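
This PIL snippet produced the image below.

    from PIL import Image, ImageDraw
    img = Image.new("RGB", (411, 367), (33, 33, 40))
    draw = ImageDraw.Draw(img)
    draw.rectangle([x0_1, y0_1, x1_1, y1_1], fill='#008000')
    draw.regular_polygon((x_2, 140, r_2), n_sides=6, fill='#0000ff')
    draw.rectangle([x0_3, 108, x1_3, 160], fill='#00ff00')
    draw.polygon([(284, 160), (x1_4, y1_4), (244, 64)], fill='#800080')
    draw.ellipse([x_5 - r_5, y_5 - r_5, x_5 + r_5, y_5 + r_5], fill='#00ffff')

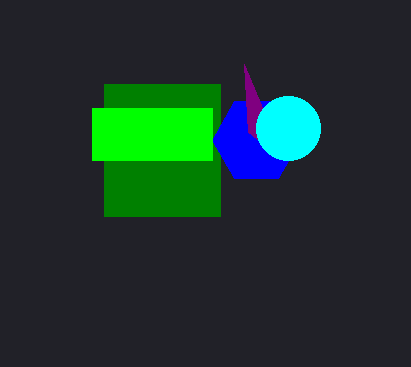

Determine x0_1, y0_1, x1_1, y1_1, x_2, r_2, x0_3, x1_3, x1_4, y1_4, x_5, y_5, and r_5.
x0_1 = 104; y0_1 = 84; x1_1 = 220; y1_1 = 216; x_2 = 256; r_2 = 44; x0_3 = 92; x1_3 = 212; x1_4 = 248; y1_4 = 132; x_5 = 288; y_5 = 128; r_5 = 32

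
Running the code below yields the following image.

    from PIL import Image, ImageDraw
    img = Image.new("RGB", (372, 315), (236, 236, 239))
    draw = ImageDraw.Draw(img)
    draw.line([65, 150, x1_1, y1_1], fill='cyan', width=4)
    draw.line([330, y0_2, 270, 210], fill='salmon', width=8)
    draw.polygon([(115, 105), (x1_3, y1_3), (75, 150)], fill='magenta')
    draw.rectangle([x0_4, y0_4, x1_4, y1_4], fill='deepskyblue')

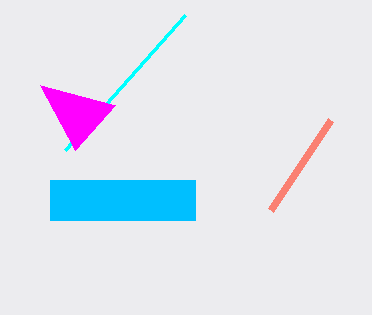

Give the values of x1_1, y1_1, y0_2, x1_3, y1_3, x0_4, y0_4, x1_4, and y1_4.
x1_1 = 185
y1_1 = 15
y0_2 = 120
x1_3 = 40
y1_3 = 85
x0_4 = 50
y0_4 = 180
x1_4 = 195
y1_4 = 220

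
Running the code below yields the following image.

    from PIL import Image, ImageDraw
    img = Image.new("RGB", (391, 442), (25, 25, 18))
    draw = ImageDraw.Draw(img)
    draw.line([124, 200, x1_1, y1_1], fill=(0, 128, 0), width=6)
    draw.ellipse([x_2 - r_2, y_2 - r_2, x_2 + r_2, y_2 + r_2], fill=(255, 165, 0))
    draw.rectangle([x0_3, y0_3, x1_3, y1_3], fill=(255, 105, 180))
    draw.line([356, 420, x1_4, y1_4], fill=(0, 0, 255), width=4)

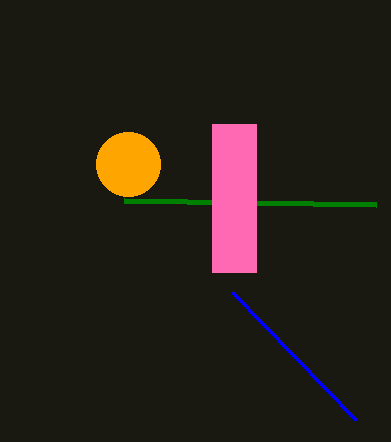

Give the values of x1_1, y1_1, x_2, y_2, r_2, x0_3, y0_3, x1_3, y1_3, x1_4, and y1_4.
x1_1 = 376, y1_1 = 204, x_2 = 128, y_2 = 164, r_2 = 32, x0_3 = 212, y0_3 = 124, x1_3 = 256, y1_3 = 272, x1_4 = 232, y1_4 = 292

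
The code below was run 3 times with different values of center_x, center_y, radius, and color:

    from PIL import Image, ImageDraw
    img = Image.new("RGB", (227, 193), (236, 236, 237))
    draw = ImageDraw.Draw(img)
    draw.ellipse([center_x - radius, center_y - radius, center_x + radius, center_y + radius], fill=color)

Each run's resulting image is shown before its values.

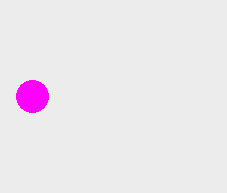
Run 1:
center_x = 32
center_y = 96
radius = 16
color = 'magenta'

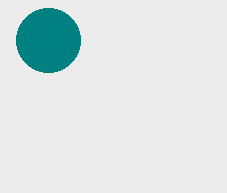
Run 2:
center_x = 48; center_y = 40; radius = 32; color = 'teal'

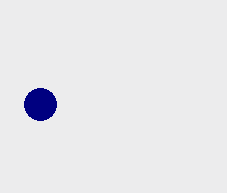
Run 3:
center_x = 40; center_y = 104; radius = 16; color = 'navy'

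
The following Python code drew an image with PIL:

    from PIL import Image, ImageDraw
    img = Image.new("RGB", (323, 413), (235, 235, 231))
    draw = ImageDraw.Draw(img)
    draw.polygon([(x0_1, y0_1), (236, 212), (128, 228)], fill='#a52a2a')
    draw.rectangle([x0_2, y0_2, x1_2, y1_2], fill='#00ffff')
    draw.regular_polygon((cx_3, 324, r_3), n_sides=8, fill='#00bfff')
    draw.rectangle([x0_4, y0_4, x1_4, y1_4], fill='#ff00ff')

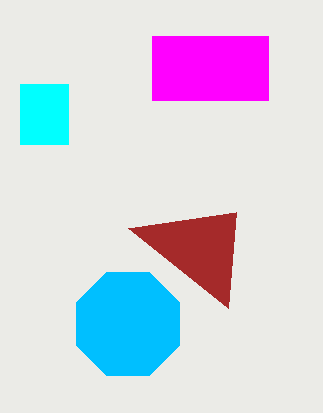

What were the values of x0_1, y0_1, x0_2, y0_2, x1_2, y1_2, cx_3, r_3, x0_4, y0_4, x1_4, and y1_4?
x0_1 = 228; y0_1 = 308; x0_2 = 20; y0_2 = 84; x1_2 = 68; y1_2 = 144; cx_3 = 128; r_3 = 56; x0_4 = 152; y0_4 = 36; x1_4 = 268; y1_4 = 100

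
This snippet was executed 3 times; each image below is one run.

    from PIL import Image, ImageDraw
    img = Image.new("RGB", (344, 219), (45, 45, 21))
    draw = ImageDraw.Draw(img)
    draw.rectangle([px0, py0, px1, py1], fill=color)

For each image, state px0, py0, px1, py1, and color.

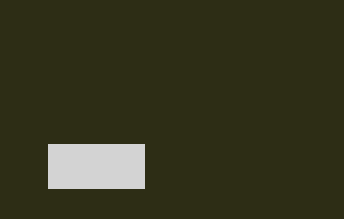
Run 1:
px0 = 48; py0 = 144; px1 = 144; py1 = 188; color = 'lightgray'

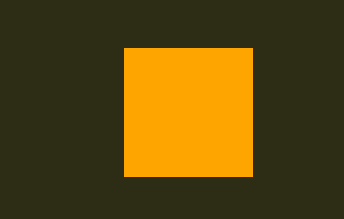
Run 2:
px0 = 124; py0 = 48; px1 = 252; py1 = 176; color = 'orange'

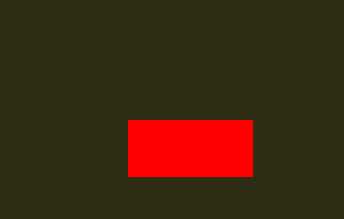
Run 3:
px0 = 128; py0 = 120; px1 = 252; py1 = 176; color = 'red'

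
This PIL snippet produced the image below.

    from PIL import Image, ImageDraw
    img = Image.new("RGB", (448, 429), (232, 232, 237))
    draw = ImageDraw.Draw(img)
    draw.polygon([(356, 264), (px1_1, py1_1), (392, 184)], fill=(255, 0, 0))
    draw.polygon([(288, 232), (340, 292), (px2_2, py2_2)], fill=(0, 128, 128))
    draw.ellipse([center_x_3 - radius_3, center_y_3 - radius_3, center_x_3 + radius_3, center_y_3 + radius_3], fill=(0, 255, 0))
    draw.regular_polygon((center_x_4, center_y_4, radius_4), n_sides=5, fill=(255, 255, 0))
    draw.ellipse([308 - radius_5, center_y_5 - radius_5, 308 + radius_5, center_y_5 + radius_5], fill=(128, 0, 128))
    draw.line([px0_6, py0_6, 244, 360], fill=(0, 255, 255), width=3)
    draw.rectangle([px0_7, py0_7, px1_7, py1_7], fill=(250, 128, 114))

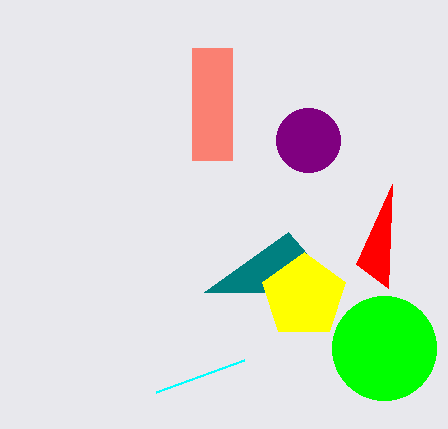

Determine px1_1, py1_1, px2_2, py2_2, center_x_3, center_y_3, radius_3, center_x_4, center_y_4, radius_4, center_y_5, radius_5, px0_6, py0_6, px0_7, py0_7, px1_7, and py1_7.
px1_1 = 388; py1_1 = 288; px2_2 = 204; py2_2 = 292; center_x_3 = 384; center_y_3 = 348; radius_3 = 52; center_x_4 = 304; center_y_4 = 296; radius_4 = 44; center_y_5 = 140; radius_5 = 32; px0_6 = 156; py0_6 = 392; px0_7 = 192; py0_7 = 48; px1_7 = 232; py1_7 = 160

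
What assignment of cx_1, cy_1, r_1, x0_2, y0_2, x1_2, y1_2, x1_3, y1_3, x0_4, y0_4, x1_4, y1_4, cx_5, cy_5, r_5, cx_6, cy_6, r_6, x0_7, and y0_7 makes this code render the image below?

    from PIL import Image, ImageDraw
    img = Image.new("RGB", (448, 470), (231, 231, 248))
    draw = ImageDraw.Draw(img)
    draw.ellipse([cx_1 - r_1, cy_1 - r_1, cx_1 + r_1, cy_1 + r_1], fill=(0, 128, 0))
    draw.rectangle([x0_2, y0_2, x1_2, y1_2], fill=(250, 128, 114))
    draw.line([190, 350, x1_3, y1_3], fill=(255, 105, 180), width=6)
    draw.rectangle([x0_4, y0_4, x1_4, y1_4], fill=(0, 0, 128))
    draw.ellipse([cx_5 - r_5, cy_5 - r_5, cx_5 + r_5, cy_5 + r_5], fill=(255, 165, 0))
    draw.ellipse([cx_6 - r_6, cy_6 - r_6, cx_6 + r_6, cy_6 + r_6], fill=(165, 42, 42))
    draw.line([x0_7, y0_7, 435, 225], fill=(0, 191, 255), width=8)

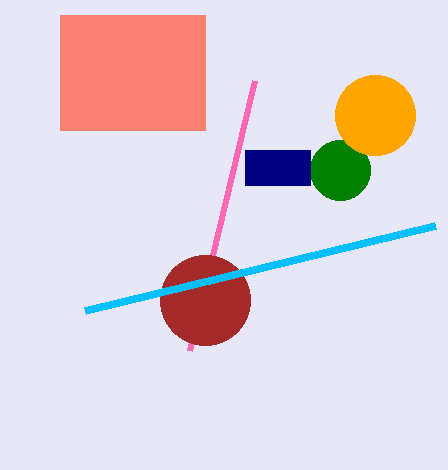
cx_1 = 340, cy_1 = 170, r_1 = 30, x0_2 = 60, y0_2 = 15, x1_2 = 205, y1_2 = 130, x1_3 = 255, y1_3 = 80, x0_4 = 245, y0_4 = 150, x1_4 = 310, y1_4 = 185, cx_5 = 375, cy_5 = 115, r_5 = 40, cx_6 = 205, cy_6 = 300, r_6 = 45, x0_7 = 85, y0_7 = 310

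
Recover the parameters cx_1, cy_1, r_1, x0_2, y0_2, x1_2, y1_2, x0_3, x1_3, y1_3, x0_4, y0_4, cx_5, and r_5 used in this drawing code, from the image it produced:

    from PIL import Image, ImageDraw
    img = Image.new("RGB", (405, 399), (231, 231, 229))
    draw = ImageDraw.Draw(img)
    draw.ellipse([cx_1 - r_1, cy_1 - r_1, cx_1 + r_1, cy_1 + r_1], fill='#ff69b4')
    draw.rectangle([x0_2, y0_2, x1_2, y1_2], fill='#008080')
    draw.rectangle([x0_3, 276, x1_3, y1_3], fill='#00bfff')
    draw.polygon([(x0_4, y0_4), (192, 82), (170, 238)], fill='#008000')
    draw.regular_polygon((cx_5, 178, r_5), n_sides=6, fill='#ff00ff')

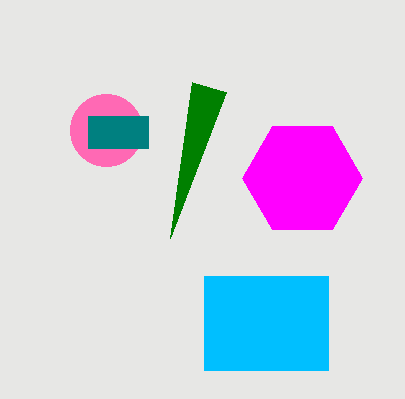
cx_1 = 106, cy_1 = 130, r_1 = 36, x0_2 = 88, y0_2 = 116, x1_2 = 148, y1_2 = 148, x0_3 = 204, x1_3 = 328, y1_3 = 370, x0_4 = 226, y0_4 = 92, cx_5 = 302, r_5 = 60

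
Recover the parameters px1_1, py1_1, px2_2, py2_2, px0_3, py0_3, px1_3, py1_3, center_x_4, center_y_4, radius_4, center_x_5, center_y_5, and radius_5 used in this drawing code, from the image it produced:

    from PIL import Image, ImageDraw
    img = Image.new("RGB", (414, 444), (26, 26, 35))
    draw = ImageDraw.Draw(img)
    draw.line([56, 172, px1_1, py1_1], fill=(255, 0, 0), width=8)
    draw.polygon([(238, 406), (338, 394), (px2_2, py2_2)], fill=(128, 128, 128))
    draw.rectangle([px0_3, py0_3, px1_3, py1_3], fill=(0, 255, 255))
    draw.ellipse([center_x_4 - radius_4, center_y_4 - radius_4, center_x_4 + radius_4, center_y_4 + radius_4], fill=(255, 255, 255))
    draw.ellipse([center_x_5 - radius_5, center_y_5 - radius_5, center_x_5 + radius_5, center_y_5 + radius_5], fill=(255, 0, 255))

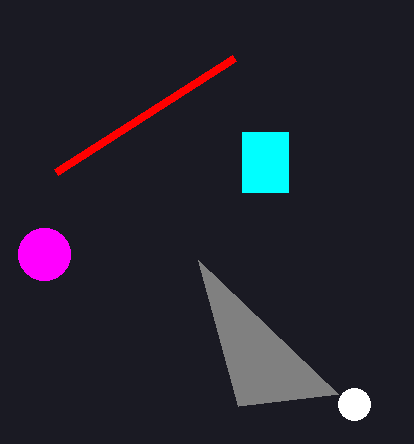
px1_1 = 234; py1_1 = 58; px2_2 = 198; py2_2 = 260; px0_3 = 242; py0_3 = 132; px1_3 = 288; py1_3 = 192; center_x_4 = 354; center_y_4 = 404; radius_4 = 16; center_x_5 = 44; center_y_5 = 254; radius_5 = 26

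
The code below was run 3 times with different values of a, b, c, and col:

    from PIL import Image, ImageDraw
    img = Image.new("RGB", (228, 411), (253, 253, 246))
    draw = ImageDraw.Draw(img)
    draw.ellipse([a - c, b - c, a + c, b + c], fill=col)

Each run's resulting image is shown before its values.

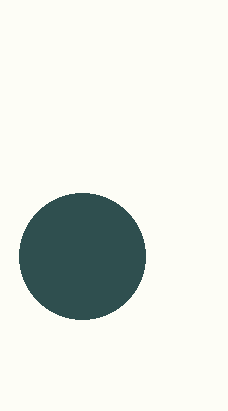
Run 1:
a = 82, b = 256, c = 63, col = 'darkslategray'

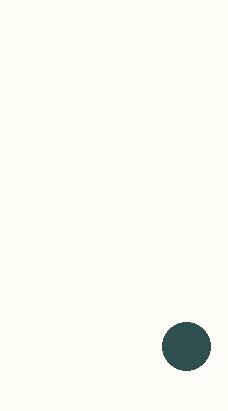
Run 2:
a = 186
b = 346
c = 24
col = 'darkslategray'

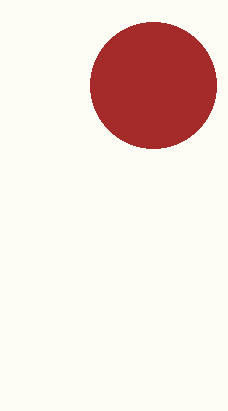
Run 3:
a = 153; b = 85; c = 63; col = 'brown'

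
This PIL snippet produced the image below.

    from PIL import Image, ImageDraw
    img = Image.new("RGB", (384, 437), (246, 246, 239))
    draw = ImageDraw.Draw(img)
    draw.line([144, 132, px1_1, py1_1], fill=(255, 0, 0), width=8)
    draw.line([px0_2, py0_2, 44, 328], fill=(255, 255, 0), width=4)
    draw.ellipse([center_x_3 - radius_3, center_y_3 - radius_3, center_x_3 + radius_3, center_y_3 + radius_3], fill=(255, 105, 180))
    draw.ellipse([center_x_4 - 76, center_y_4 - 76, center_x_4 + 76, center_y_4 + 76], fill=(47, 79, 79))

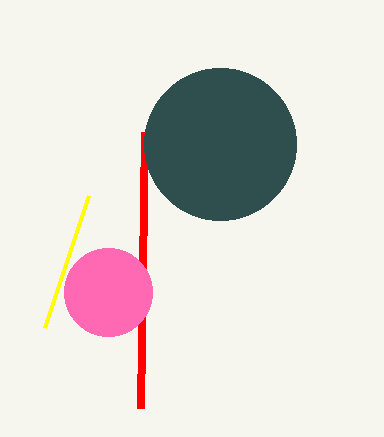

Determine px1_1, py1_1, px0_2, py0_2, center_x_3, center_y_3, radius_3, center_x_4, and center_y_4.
px1_1 = 140
py1_1 = 408
px0_2 = 88
py0_2 = 196
center_x_3 = 108
center_y_3 = 292
radius_3 = 44
center_x_4 = 220
center_y_4 = 144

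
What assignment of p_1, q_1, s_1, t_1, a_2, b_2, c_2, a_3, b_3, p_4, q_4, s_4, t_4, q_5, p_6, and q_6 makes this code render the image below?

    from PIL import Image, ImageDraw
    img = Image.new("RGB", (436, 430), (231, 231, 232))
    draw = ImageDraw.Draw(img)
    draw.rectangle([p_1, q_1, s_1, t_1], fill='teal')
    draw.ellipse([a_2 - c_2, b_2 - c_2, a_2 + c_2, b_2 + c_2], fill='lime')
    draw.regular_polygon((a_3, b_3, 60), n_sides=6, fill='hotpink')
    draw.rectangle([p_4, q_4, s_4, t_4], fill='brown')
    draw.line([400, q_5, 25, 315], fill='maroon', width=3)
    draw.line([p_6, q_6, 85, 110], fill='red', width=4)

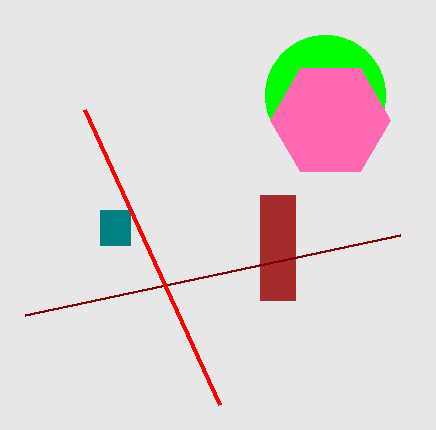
p_1 = 100
q_1 = 210
s_1 = 130
t_1 = 245
a_2 = 325
b_2 = 95
c_2 = 60
a_3 = 330
b_3 = 120
p_4 = 260
q_4 = 195
s_4 = 295
t_4 = 300
q_5 = 235
p_6 = 220
q_6 = 405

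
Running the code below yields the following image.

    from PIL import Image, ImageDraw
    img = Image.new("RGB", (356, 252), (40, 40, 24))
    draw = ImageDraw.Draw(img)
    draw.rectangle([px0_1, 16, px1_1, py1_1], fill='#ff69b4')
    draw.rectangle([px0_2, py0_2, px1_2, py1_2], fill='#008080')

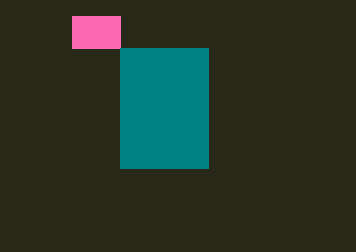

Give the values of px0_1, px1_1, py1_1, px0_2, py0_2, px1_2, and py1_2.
px0_1 = 72; px1_1 = 120; py1_1 = 48; px0_2 = 120; py0_2 = 48; px1_2 = 208; py1_2 = 168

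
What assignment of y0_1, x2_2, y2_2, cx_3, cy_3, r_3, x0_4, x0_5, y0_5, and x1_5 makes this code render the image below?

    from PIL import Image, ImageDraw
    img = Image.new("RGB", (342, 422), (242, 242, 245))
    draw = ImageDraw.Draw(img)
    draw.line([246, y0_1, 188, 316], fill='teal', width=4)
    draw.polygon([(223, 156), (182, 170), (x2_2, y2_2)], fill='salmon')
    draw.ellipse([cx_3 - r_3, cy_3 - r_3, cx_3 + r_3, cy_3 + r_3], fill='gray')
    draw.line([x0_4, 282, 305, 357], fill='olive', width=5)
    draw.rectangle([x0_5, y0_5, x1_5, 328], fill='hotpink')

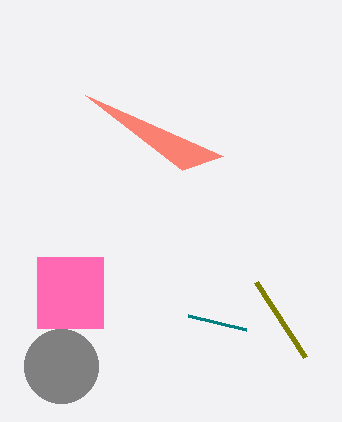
y0_1 = 330
x2_2 = 85
y2_2 = 95
cx_3 = 61
cy_3 = 366
r_3 = 37
x0_4 = 256
x0_5 = 37
y0_5 = 257
x1_5 = 103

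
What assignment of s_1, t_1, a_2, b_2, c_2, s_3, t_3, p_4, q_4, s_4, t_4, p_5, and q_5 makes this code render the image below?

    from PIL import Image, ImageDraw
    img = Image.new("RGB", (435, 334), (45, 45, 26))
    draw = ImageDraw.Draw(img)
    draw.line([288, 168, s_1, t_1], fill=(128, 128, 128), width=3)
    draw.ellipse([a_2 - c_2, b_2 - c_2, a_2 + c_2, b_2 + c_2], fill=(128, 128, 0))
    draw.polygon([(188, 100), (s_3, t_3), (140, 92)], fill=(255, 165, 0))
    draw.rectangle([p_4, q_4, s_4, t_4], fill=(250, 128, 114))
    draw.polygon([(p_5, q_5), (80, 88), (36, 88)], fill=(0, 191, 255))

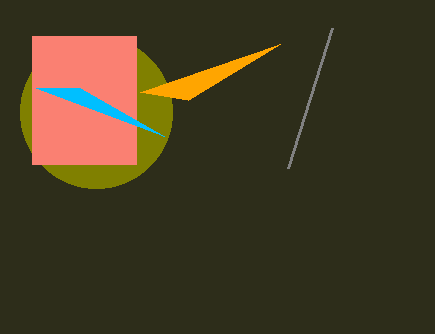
s_1 = 332; t_1 = 28; a_2 = 96; b_2 = 112; c_2 = 76; s_3 = 280; t_3 = 44; p_4 = 32; q_4 = 36; s_4 = 136; t_4 = 164; p_5 = 164; q_5 = 136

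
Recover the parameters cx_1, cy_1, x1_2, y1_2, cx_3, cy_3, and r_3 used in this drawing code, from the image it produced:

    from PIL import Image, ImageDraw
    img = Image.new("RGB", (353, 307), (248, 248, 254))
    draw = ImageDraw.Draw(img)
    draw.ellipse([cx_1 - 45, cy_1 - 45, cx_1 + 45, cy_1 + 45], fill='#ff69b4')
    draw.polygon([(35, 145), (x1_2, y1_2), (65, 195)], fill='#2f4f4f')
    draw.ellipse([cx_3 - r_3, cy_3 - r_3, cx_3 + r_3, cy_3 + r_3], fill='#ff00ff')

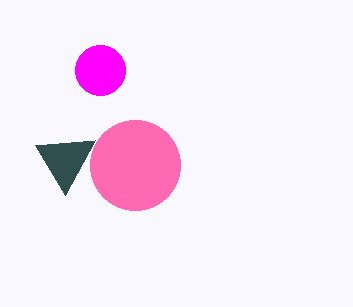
cx_1 = 135; cy_1 = 165; x1_2 = 95; y1_2 = 140; cx_3 = 100; cy_3 = 70; r_3 = 25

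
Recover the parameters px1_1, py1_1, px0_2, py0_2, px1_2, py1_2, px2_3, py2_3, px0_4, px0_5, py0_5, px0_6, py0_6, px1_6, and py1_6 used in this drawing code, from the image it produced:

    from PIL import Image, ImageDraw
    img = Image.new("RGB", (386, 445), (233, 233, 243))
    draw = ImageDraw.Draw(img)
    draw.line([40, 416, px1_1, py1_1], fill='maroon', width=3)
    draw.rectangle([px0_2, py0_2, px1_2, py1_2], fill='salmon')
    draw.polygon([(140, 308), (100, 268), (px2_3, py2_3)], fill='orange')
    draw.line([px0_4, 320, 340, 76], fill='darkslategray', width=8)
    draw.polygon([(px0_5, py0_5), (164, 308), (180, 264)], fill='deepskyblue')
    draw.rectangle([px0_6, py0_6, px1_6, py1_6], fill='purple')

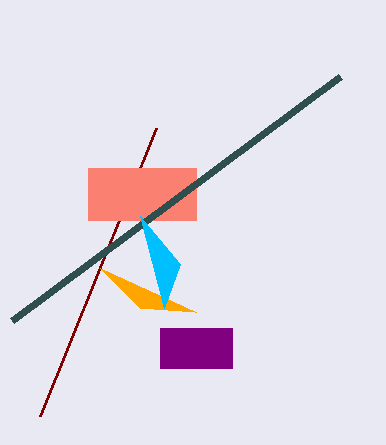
px1_1 = 156
py1_1 = 128
px0_2 = 88
py0_2 = 168
px1_2 = 196
py1_2 = 220
px2_3 = 196
py2_3 = 312
px0_4 = 12
px0_5 = 140
py0_5 = 216
px0_6 = 160
py0_6 = 328
px1_6 = 232
py1_6 = 368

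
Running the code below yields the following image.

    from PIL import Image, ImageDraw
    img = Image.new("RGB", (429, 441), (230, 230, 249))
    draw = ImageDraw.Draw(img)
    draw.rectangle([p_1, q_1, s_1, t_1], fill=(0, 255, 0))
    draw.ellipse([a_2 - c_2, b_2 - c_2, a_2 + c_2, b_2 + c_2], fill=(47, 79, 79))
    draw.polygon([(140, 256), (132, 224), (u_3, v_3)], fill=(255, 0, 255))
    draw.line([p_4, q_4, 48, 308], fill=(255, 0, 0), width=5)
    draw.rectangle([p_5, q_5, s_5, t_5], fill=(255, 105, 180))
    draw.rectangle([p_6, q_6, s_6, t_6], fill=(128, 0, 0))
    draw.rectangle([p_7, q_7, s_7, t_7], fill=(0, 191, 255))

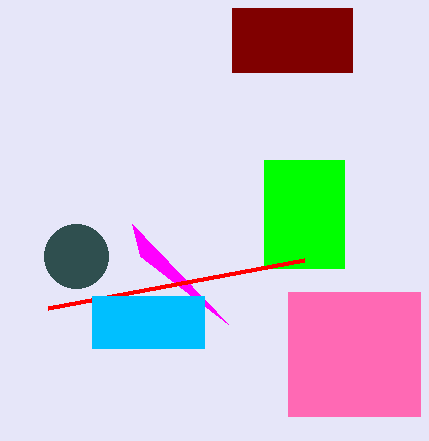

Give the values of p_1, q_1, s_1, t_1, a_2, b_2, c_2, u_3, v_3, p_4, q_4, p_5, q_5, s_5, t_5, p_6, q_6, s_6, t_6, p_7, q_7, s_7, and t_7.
p_1 = 264
q_1 = 160
s_1 = 344
t_1 = 268
a_2 = 76
b_2 = 256
c_2 = 32
u_3 = 228
v_3 = 324
p_4 = 304
q_4 = 260
p_5 = 288
q_5 = 292
s_5 = 420
t_5 = 416
p_6 = 232
q_6 = 8
s_6 = 352
t_6 = 72
p_7 = 92
q_7 = 296
s_7 = 204
t_7 = 348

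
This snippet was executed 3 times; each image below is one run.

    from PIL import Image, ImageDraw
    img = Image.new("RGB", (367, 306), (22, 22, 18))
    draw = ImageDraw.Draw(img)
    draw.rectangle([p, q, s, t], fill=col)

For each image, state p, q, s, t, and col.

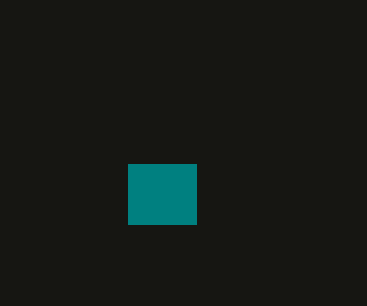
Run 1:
p = 128; q = 164; s = 196; t = 224; col = 'teal'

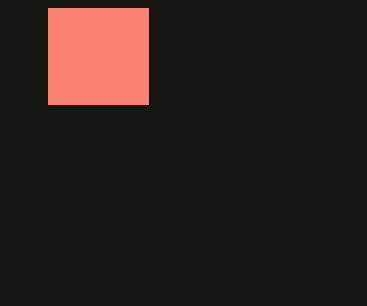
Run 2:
p = 48; q = 8; s = 148; t = 104; col = 'salmon'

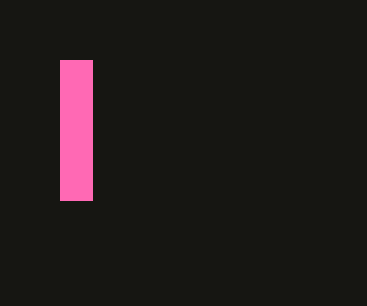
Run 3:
p = 60; q = 60; s = 92; t = 200; col = 'hotpink'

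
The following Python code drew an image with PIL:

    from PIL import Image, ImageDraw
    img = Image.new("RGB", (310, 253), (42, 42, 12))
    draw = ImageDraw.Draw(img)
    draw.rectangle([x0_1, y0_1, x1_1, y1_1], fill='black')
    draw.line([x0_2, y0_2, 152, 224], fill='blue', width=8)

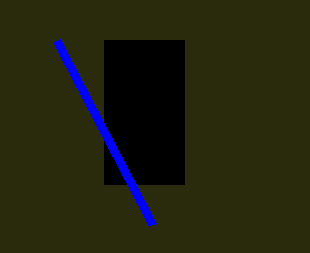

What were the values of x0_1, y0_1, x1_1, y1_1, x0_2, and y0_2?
x0_1 = 104, y0_1 = 40, x1_1 = 184, y1_1 = 184, x0_2 = 56, y0_2 = 40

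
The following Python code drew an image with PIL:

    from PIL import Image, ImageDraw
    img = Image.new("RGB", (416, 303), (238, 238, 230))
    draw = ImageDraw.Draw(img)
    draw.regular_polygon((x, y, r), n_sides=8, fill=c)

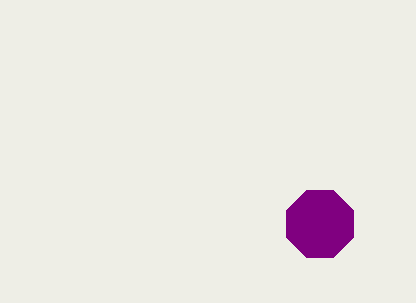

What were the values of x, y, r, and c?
x = 320; y = 224; r = 36; c = 'purple'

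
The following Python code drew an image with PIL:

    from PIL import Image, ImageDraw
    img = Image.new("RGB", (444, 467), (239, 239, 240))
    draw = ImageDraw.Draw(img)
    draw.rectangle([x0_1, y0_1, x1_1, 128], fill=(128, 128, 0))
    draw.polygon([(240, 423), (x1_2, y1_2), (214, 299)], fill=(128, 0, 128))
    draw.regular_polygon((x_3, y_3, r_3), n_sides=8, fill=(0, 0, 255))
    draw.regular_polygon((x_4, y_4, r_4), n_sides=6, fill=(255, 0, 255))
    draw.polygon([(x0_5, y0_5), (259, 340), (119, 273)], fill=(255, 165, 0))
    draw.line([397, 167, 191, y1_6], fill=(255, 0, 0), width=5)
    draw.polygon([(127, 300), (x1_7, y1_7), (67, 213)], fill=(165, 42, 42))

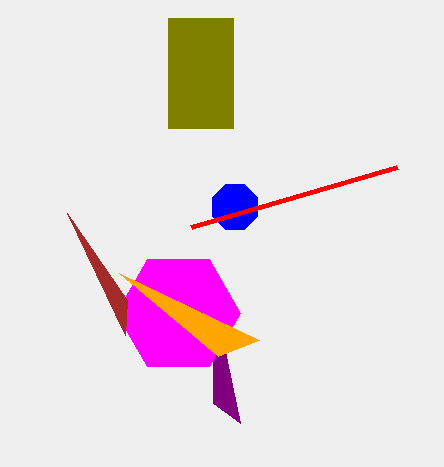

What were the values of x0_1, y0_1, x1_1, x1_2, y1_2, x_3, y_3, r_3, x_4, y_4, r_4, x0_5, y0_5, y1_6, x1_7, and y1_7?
x0_1 = 168
y0_1 = 18
x1_1 = 233
x1_2 = 213
y1_2 = 403
x_3 = 235
y_3 = 207
r_3 = 24
x_4 = 178
y_4 = 313
r_4 = 62
x0_5 = 218
y0_5 = 356
y1_6 = 227
x1_7 = 125
y1_7 = 335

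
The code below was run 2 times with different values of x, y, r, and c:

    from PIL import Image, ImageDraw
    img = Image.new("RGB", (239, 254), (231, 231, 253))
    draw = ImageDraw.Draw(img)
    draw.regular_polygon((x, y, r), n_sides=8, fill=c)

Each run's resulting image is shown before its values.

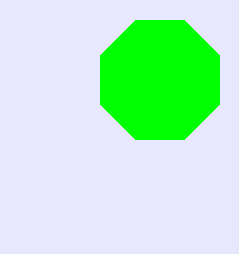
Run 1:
x = 160
y = 80
r = 64
c = 'lime'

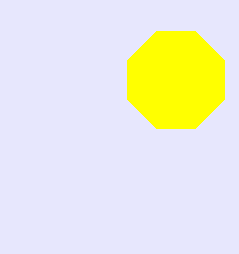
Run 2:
x = 176
y = 80
r = 52
c = 'yellow'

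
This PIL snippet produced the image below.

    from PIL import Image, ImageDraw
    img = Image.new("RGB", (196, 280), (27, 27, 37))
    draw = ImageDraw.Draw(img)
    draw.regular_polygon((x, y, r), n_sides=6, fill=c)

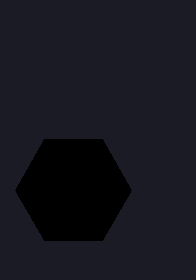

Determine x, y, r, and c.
x = 73, y = 190, r = 58, c = 'black'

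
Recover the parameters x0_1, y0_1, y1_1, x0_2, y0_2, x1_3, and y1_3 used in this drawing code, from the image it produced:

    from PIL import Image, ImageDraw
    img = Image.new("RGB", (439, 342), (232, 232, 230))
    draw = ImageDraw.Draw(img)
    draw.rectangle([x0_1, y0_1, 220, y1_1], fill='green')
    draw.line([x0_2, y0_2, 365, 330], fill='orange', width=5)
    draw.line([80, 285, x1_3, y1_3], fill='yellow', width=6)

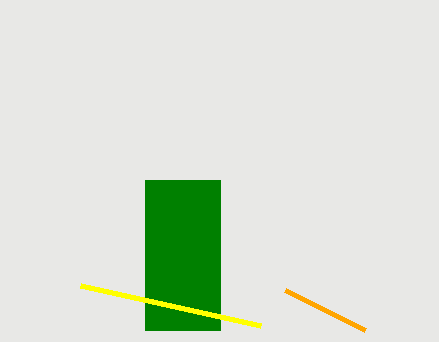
x0_1 = 145; y0_1 = 180; y1_1 = 330; x0_2 = 285; y0_2 = 290; x1_3 = 260; y1_3 = 325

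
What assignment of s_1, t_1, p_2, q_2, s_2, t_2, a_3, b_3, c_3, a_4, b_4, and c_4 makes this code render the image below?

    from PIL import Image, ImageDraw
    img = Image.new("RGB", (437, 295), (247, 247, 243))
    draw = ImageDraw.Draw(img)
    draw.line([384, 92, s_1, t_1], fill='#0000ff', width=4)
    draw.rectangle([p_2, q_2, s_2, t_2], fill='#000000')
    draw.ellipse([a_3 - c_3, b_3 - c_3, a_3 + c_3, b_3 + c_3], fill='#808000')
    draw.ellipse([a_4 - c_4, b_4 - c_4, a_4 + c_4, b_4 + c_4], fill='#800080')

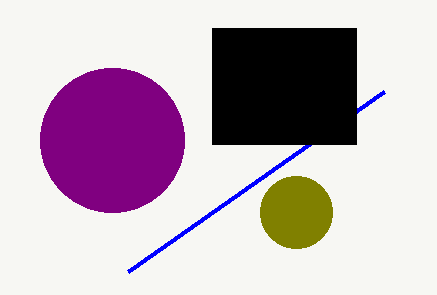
s_1 = 128
t_1 = 272
p_2 = 212
q_2 = 28
s_2 = 356
t_2 = 144
a_3 = 296
b_3 = 212
c_3 = 36
a_4 = 112
b_4 = 140
c_4 = 72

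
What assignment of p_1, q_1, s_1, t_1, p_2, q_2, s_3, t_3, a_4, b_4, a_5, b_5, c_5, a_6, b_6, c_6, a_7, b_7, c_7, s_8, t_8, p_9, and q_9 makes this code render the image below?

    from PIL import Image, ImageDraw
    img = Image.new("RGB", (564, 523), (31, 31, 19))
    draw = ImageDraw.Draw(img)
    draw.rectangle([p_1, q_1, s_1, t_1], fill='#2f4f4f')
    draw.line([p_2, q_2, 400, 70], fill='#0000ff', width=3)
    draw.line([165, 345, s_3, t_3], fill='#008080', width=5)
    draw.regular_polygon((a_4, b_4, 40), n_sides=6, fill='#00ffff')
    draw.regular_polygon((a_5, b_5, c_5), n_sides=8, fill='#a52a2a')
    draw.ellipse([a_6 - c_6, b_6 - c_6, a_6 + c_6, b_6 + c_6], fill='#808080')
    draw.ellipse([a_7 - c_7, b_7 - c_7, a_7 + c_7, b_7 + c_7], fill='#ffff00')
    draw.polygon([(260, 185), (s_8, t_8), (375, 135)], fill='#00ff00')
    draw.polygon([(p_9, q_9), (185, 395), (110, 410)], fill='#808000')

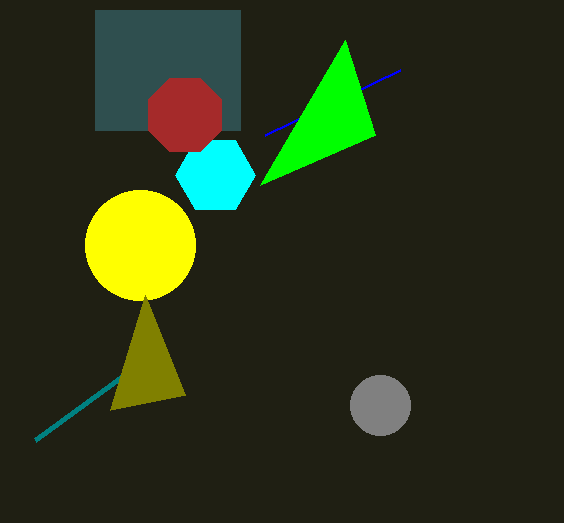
p_1 = 95; q_1 = 10; s_1 = 240; t_1 = 130; p_2 = 265; q_2 = 135; s_3 = 35; t_3 = 440; a_4 = 215; b_4 = 175; a_5 = 185; b_5 = 115; c_5 = 40; a_6 = 380; b_6 = 405; c_6 = 30; a_7 = 140; b_7 = 245; c_7 = 55; s_8 = 345; t_8 = 40; p_9 = 145; q_9 = 295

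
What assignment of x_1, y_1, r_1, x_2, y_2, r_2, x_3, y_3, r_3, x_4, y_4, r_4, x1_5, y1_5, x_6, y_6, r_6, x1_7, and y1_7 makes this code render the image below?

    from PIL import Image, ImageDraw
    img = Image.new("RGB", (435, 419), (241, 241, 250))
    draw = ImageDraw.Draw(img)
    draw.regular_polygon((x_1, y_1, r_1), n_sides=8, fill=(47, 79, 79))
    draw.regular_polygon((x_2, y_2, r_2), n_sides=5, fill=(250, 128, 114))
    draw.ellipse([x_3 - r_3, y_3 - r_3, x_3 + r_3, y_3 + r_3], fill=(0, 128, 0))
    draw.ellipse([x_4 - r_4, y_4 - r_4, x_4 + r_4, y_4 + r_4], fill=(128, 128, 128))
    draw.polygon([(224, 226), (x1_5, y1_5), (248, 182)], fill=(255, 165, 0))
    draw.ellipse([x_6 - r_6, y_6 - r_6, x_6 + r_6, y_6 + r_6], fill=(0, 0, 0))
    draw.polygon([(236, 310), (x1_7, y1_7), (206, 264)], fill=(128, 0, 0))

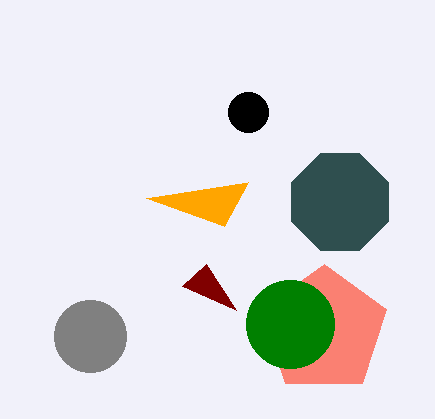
x_1 = 340, y_1 = 202, r_1 = 52, x_2 = 324, y_2 = 330, r_2 = 66, x_3 = 290, y_3 = 324, r_3 = 44, x_4 = 90, y_4 = 336, r_4 = 36, x1_5 = 146, y1_5 = 198, x_6 = 248, y_6 = 112, r_6 = 20, x1_7 = 182, y1_7 = 286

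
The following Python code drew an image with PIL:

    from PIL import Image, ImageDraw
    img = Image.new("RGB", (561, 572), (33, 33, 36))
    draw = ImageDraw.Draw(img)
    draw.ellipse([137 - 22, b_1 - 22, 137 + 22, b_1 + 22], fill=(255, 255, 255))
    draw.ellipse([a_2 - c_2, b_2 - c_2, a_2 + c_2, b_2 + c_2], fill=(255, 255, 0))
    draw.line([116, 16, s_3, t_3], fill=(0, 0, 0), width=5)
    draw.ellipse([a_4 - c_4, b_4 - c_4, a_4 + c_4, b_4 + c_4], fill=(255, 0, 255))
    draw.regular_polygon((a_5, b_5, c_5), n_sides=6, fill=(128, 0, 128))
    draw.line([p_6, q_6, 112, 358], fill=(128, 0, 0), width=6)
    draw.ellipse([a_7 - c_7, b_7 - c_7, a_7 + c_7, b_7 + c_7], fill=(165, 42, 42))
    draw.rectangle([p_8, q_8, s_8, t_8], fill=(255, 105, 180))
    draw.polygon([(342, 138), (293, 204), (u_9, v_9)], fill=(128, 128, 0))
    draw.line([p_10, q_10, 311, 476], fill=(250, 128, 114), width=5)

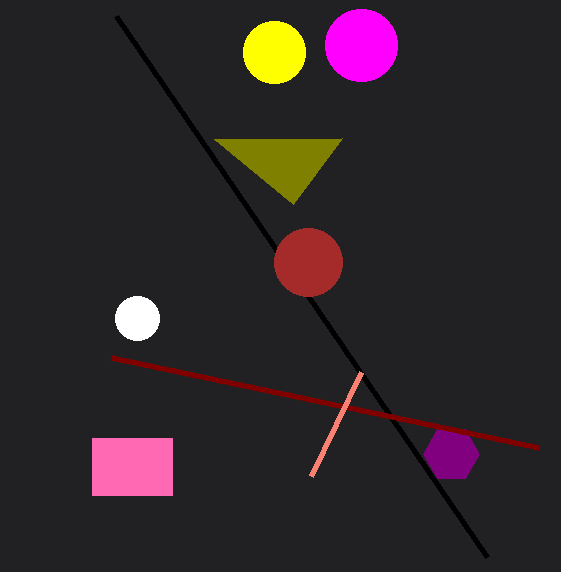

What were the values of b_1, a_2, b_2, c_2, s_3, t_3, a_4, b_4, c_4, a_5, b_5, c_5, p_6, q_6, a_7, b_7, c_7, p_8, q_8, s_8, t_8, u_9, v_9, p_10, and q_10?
b_1 = 318; a_2 = 274; b_2 = 52; c_2 = 31; s_3 = 487; t_3 = 557; a_4 = 361; b_4 = 45; c_4 = 36; a_5 = 451; b_5 = 454; c_5 = 28; p_6 = 539; q_6 = 448; a_7 = 308; b_7 = 262; c_7 = 34; p_8 = 92; q_8 = 438; s_8 = 172; t_8 = 495; u_9 = 214; v_9 = 139; p_10 = 361; q_10 = 372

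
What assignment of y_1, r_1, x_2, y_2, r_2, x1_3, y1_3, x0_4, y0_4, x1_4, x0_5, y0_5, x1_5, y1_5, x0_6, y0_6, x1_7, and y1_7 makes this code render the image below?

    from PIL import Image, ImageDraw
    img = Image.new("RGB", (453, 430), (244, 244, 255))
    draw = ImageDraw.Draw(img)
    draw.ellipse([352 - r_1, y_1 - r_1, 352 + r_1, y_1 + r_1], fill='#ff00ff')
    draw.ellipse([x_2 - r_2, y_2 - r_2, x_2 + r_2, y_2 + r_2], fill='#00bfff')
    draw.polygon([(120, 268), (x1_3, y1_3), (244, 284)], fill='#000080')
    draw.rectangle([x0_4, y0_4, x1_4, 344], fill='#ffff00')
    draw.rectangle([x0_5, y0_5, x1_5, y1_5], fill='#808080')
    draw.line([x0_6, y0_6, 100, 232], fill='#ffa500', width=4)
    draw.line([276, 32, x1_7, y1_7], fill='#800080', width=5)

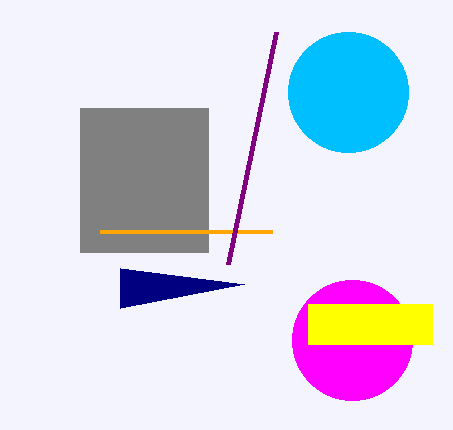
y_1 = 340
r_1 = 60
x_2 = 348
y_2 = 92
r_2 = 60
x1_3 = 120
y1_3 = 308
x0_4 = 308
y0_4 = 304
x1_4 = 432
x0_5 = 80
y0_5 = 108
x1_5 = 208
y1_5 = 252
x0_6 = 272
y0_6 = 232
x1_7 = 228
y1_7 = 264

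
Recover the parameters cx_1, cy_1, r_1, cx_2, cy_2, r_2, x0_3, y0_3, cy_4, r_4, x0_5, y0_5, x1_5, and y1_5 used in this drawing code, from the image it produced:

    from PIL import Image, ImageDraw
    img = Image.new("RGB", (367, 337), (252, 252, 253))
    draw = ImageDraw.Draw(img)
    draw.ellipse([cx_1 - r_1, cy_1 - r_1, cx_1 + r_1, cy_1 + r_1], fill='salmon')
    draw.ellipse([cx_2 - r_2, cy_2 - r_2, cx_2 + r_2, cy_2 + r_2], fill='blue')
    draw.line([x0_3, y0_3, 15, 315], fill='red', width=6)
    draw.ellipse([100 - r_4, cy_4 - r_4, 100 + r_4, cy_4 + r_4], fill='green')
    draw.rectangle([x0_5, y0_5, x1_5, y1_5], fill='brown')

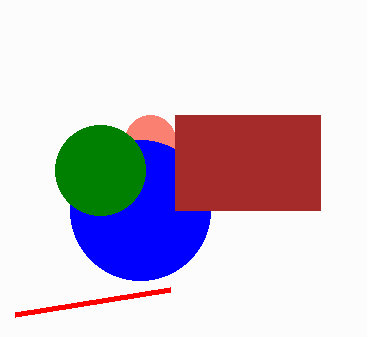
cx_1 = 150; cy_1 = 140; r_1 = 25; cx_2 = 140; cy_2 = 210; r_2 = 70; x0_3 = 170; y0_3 = 290; cy_4 = 170; r_4 = 45; x0_5 = 175; y0_5 = 115; x1_5 = 320; y1_5 = 210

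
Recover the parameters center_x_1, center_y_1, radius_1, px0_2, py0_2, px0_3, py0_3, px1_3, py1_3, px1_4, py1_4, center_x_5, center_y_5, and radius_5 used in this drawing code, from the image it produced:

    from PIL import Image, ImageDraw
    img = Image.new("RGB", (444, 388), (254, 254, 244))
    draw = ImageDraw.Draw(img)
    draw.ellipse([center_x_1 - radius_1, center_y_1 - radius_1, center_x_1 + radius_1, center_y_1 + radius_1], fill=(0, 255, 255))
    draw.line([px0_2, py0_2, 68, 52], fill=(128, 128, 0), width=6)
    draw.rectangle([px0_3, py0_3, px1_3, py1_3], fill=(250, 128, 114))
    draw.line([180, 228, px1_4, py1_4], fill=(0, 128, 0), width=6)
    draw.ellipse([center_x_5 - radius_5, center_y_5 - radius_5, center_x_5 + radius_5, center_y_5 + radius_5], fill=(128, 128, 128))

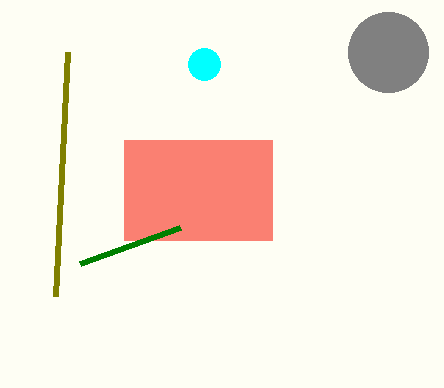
center_x_1 = 204; center_y_1 = 64; radius_1 = 16; px0_2 = 56; py0_2 = 296; px0_3 = 124; py0_3 = 140; px1_3 = 272; py1_3 = 240; px1_4 = 80; py1_4 = 264; center_x_5 = 388; center_y_5 = 52; radius_5 = 40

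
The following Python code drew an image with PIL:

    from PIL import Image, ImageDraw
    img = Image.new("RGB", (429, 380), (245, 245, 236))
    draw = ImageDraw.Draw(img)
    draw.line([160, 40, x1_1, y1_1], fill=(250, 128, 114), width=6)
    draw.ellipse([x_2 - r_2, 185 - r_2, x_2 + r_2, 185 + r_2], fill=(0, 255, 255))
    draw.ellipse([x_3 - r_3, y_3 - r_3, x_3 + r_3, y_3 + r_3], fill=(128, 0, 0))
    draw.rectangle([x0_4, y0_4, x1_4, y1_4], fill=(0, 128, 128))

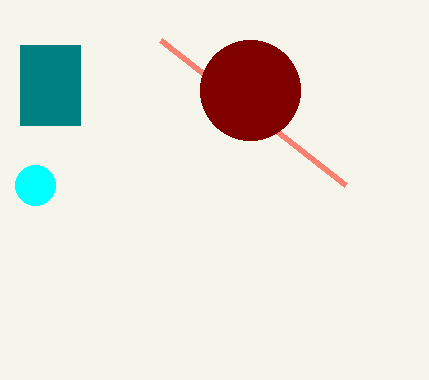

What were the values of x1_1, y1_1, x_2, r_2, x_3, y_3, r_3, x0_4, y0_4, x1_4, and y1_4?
x1_1 = 345, y1_1 = 185, x_2 = 35, r_2 = 20, x_3 = 250, y_3 = 90, r_3 = 50, x0_4 = 20, y0_4 = 45, x1_4 = 80, y1_4 = 125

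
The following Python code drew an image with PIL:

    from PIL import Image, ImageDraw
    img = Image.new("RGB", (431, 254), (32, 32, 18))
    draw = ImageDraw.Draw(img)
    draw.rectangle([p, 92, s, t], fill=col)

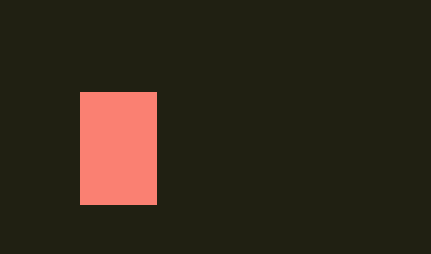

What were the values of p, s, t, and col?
p = 80
s = 156
t = 204
col = 'salmon'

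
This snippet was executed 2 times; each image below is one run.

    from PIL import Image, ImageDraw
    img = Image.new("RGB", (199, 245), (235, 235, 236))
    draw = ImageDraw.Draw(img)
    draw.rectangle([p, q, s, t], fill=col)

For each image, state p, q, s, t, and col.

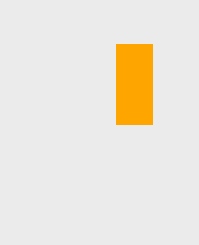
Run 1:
p = 116, q = 44, s = 152, t = 124, col = 'orange'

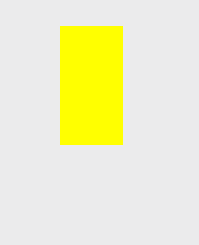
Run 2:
p = 60
q = 26
s = 122
t = 144
col = 'yellow'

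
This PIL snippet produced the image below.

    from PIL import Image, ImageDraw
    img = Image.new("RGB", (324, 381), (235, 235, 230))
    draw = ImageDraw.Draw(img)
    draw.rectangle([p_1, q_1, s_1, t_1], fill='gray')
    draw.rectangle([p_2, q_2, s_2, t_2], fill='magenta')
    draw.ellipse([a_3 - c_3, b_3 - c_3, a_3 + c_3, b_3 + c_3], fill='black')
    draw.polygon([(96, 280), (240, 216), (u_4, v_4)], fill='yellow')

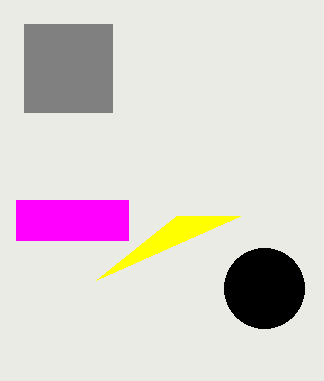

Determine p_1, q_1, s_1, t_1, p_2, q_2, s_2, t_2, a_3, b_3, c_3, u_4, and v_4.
p_1 = 24, q_1 = 24, s_1 = 112, t_1 = 112, p_2 = 16, q_2 = 200, s_2 = 128, t_2 = 240, a_3 = 264, b_3 = 288, c_3 = 40, u_4 = 176, v_4 = 216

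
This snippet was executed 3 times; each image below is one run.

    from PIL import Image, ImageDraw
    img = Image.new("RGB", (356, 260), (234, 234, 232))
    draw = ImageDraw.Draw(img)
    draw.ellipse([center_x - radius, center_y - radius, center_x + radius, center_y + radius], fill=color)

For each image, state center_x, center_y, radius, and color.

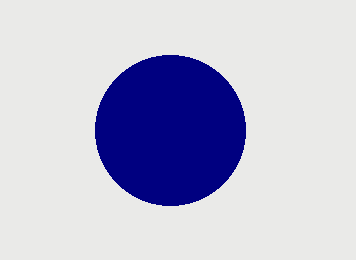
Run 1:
center_x = 170, center_y = 130, radius = 75, color = 'navy'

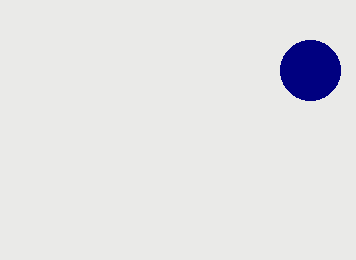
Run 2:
center_x = 310; center_y = 70; radius = 30; color = 'navy'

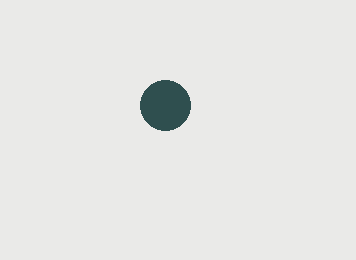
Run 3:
center_x = 165
center_y = 105
radius = 25
color = 'darkslategray'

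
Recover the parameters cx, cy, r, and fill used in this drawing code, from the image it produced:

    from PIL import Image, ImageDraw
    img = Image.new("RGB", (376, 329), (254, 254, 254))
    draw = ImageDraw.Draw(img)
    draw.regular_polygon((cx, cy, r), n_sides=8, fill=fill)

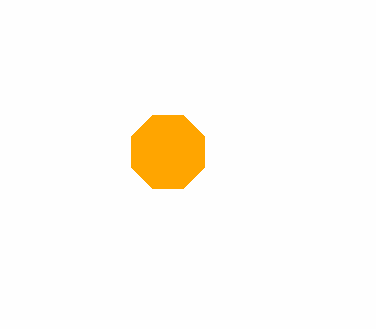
cx = 168
cy = 152
r = 40
fill = 'orange'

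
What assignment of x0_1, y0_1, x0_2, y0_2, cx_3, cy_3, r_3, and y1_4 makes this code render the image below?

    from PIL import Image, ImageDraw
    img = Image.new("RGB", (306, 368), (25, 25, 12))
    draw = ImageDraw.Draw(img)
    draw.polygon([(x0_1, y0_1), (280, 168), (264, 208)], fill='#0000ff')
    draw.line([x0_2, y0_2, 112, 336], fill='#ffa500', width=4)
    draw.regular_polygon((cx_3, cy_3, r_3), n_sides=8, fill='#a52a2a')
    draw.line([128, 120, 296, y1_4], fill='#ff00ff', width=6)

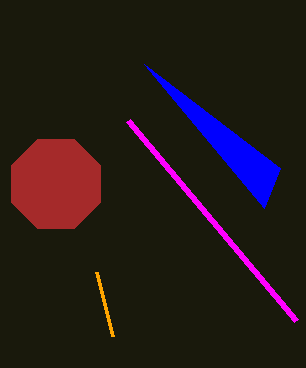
x0_1 = 144; y0_1 = 64; x0_2 = 96; y0_2 = 272; cx_3 = 56; cy_3 = 184; r_3 = 48; y1_4 = 320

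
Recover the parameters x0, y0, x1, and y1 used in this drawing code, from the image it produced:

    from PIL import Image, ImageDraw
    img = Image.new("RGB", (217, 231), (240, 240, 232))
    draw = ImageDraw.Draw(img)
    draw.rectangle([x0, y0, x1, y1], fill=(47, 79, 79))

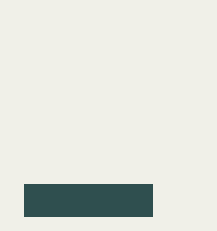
x0 = 24
y0 = 184
x1 = 152
y1 = 216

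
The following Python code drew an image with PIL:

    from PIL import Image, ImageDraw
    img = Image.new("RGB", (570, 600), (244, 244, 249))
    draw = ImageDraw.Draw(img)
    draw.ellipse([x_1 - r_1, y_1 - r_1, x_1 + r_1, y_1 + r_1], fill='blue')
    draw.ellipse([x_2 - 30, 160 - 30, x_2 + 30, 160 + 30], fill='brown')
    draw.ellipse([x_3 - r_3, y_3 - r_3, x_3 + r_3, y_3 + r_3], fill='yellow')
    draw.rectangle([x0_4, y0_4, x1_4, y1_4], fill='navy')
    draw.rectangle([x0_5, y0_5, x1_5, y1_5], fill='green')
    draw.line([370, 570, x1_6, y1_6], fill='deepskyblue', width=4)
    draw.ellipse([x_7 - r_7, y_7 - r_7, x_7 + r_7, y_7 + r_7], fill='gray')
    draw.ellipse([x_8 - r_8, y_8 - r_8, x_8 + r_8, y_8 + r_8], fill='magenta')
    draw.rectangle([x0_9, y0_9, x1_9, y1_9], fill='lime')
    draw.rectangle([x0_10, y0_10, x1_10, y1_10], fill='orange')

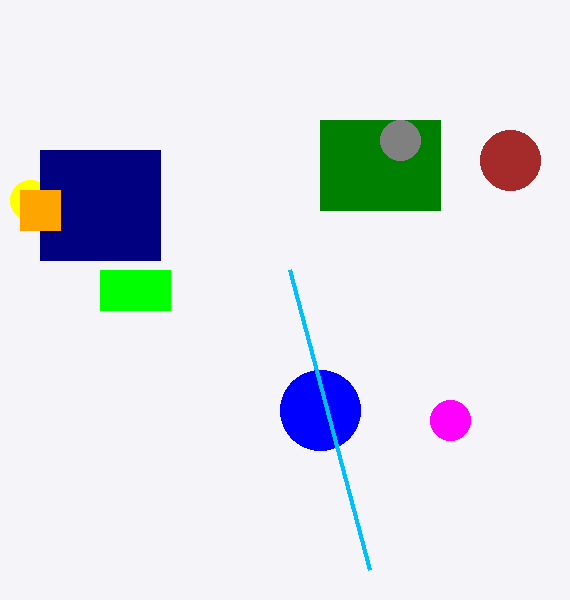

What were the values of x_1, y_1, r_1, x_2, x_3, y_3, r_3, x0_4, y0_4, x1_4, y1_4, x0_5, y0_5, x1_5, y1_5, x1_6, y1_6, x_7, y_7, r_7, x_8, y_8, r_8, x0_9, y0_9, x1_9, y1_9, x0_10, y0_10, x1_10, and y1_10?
x_1 = 320, y_1 = 410, r_1 = 40, x_2 = 510, x_3 = 30, y_3 = 200, r_3 = 20, x0_4 = 40, y0_4 = 150, x1_4 = 160, y1_4 = 260, x0_5 = 320, y0_5 = 120, x1_5 = 440, y1_5 = 210, x1_6 = 290, y1_6 = 270, x_7 = 400, y_7 = 140, r_7 = 20, x_8 = 450, y_8 = 420, r_8 = 20, x0_9 = 100, y0_9 = 270, x1_9 = 170, y1_9 = 310, x0_10 = 20, y0_10 = 190, x1_10 = 60, y1_10 = 230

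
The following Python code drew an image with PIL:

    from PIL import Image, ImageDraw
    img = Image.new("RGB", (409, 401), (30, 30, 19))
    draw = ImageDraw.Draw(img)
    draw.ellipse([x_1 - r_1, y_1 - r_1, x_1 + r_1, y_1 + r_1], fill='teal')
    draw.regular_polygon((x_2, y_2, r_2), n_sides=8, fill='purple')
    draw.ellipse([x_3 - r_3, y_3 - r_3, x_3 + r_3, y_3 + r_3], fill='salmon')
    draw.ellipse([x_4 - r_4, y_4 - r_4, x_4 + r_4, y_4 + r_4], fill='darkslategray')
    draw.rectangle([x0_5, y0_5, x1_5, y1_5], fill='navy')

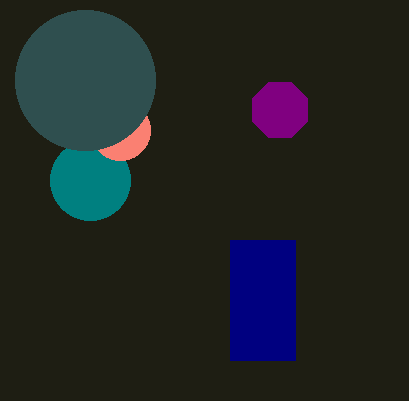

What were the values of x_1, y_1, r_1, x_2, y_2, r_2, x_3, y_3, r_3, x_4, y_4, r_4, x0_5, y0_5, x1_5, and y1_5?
x_1 = 90; y_1 = 180; r_1 = 40; x_2 = 280; y_2 = 110; r_2 = 30; x_3 = 120; y_3 = 130; r_3 = 30; x_4 = 85; y_4 = 80; r_4 = 70; x0_5 = 230; y0_5 = 240; x1_5 = 295; y1_5 = 360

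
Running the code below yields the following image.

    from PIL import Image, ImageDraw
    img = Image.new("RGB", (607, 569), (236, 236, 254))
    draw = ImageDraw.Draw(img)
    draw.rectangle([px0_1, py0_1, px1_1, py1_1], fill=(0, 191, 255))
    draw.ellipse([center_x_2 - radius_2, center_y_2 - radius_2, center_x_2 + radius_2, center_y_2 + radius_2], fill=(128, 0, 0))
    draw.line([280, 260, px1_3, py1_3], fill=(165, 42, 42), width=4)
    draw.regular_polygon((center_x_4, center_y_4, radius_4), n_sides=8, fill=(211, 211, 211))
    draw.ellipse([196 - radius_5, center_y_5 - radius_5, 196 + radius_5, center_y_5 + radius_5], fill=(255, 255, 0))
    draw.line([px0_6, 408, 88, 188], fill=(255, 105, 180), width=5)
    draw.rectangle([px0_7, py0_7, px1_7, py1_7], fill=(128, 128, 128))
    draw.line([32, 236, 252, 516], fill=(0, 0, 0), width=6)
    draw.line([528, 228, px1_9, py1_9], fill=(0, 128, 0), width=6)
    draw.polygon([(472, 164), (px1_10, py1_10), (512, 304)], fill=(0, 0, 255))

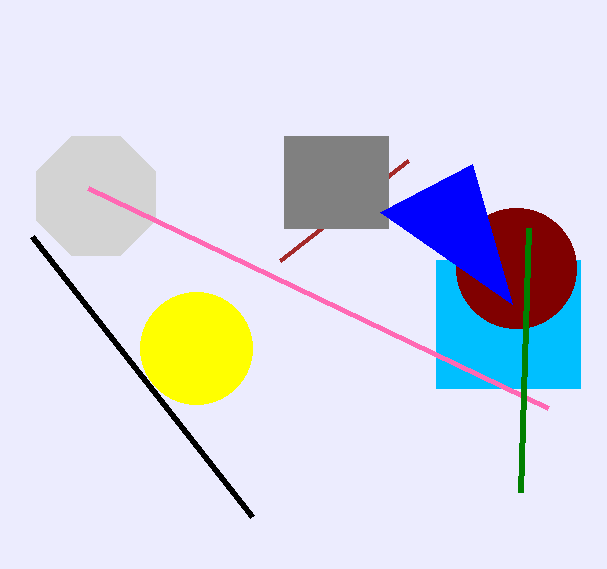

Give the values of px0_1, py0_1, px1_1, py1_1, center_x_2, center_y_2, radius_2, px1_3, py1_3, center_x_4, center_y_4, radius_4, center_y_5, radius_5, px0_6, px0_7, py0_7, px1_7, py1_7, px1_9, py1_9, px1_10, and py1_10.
px0_1 = 436, py0_1 = 260, px1_1 = 580, py1_1 = 388, center_x_2 = 516, center_y_2 = 268, radius_2 = 60, px1_3 = 408, py1_3 = 160, center_x_4 = 96, center_y_4 = 196, radius_4 = 64, center_y_5 = 348, radius_5 = 56, px0_6 = 548, px0_7 = 284, py0_7 = 136, px1_7 = 388, py1_7 = 228, px1_9 = 520, py1_9 = 492, px1_10 = 380, py1_10 = 212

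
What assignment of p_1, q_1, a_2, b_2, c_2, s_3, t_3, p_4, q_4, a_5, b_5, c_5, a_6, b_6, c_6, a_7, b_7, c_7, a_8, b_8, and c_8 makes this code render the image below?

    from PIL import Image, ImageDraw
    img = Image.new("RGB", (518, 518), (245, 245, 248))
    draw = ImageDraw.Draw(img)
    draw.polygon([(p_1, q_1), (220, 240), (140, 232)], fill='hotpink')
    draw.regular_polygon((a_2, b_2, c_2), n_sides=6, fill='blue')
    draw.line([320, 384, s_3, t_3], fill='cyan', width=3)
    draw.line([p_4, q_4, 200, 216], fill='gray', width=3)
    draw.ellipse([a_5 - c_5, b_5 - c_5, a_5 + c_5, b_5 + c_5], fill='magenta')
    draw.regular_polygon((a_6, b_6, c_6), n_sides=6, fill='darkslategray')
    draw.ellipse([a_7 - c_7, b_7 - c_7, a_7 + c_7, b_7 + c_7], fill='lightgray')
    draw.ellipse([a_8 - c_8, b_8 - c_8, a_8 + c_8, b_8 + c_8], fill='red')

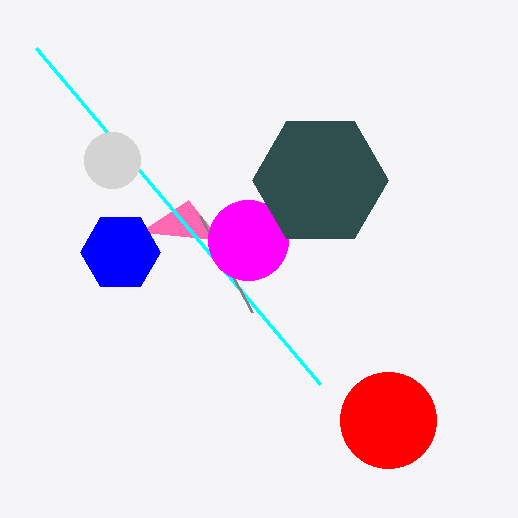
p_1 = 188; q_1 = 200; a_2 = 120; b_2 = 252; c_2 = 40; s_3 = 36; t_3 = 48; p_4 = 252; q_4 = 312; a_5 = 248; b_5 = 240; c_5 = 40; a_6 = 320; b_6 = 180; c_6 = 68; a_7 = 112; b_7 = 160; c_7 = 28; a_8 = 388; b_8 = 420; c_8 = 48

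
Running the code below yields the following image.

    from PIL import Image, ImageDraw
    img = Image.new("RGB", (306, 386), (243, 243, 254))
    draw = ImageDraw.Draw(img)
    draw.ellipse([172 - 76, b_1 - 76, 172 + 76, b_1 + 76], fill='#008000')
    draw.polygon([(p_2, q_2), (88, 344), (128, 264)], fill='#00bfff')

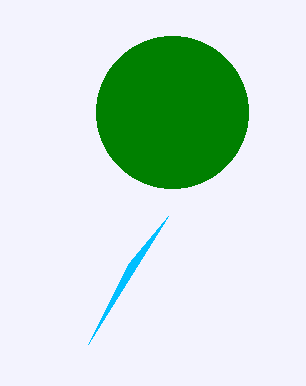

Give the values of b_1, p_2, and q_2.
b_1 = 112
p_2 = 168
q_2 = 216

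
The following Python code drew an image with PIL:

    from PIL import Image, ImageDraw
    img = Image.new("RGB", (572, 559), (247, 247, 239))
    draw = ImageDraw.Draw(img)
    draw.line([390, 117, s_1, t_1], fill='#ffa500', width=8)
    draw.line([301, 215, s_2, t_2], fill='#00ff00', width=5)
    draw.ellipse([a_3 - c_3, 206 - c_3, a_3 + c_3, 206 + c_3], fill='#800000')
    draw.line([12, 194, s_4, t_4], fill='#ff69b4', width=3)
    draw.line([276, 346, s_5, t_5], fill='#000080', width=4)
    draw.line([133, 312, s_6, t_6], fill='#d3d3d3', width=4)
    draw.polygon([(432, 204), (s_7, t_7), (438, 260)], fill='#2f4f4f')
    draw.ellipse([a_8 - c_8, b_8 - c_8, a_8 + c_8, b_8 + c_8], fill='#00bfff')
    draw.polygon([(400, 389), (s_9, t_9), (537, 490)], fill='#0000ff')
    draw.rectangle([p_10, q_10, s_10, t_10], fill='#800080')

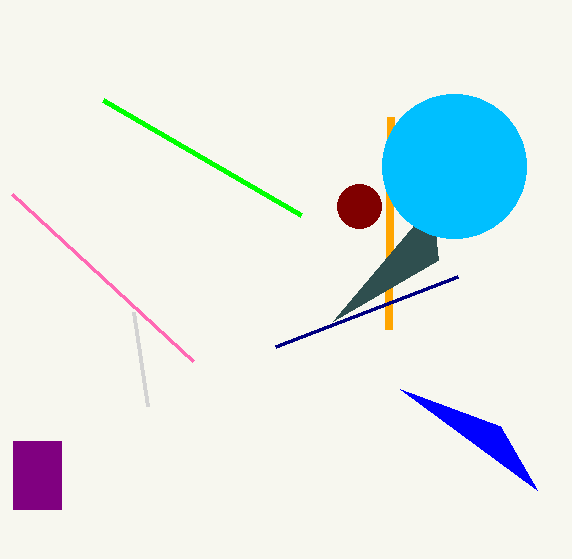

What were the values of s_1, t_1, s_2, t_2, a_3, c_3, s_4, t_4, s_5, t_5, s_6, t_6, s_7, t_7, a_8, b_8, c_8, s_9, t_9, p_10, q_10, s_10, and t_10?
s_1 = 388
t_1 = 329
s_2 = 103
t_2 = 100
a_3 = 359
c_3 = 22
s_4 = 193
t_4 = 361
s_5 = 458
t_5 = 276
s_6 = 147
t_6 = 406
s_7 = 333
t_7 = 321
a_8 = 454
b_8 = 166
c_8 = 72
s_9 = 500
t_9 = 426
p_10 = 13
q_10 = 441
s_10 = 61
t_10 = 509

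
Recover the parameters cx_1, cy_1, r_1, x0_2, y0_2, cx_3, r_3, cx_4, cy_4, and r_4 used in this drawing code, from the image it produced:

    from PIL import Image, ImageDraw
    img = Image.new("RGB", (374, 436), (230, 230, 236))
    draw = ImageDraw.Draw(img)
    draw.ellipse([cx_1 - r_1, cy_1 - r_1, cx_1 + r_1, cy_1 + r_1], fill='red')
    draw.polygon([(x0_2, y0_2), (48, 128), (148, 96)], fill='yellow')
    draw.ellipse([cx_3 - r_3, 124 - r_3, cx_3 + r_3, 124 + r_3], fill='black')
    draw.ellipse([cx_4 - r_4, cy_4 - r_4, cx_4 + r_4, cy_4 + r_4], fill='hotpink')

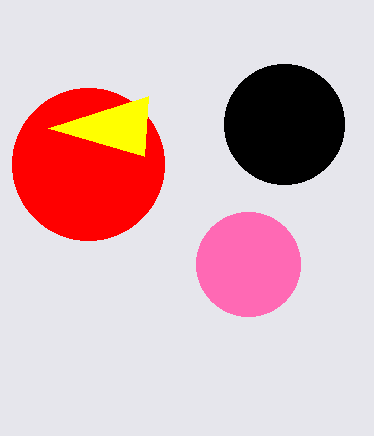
cx_1 = 88, cy_1 = 164, r_1 = 76, x0_2 = 144, y0_2 = 156, cx_3 = 284, r_3 = 60, cx_4 = 248, cy_4 = 264, r_4 = 52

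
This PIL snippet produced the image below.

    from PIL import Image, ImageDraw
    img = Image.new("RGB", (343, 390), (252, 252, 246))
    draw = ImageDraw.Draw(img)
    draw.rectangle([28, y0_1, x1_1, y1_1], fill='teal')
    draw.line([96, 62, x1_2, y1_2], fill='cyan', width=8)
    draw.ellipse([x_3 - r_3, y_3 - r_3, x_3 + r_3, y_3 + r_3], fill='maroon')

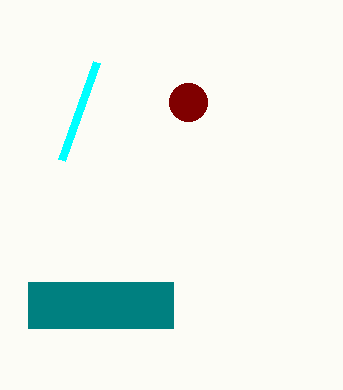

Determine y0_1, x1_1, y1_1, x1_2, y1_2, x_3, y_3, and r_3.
y0_1 = 282, x1_1 = 173, y1_1 = 328, x1_2 = 61, y1_2 = 160, x_3 = 188, y_3 = 102, r_3 = 19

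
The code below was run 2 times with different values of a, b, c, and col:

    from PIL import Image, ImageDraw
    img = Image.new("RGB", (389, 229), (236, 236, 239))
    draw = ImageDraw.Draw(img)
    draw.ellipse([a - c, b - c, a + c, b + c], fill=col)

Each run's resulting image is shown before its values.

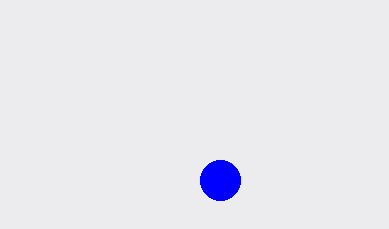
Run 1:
a = 220, b = 180, c = 20, col = 'blue'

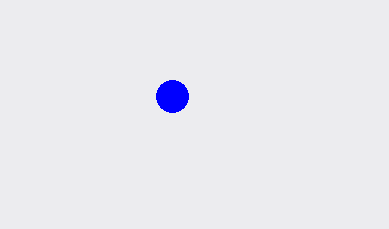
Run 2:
a = 172
b = 96
c = 16
col = 'blue'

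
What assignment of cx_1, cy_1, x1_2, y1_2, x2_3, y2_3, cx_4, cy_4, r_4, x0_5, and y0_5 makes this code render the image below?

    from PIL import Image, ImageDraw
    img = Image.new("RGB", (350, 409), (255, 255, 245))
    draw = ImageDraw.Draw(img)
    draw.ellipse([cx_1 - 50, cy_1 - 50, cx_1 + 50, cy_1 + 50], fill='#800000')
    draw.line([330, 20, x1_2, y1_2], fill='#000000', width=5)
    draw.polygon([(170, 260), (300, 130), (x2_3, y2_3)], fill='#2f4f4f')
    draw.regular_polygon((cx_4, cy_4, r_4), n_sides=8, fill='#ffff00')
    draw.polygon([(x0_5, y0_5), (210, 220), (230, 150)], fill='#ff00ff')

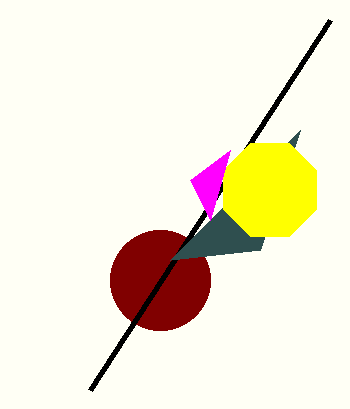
cx_1 = 160
cy_1 = 280
x1_2 = 90
y1_2 = 390
x2_3 = 260
y2_3 = 250
cx_4 = 270
cy_4 = 190
r_4 = 50
x0_5 = 190
y0_5 = 180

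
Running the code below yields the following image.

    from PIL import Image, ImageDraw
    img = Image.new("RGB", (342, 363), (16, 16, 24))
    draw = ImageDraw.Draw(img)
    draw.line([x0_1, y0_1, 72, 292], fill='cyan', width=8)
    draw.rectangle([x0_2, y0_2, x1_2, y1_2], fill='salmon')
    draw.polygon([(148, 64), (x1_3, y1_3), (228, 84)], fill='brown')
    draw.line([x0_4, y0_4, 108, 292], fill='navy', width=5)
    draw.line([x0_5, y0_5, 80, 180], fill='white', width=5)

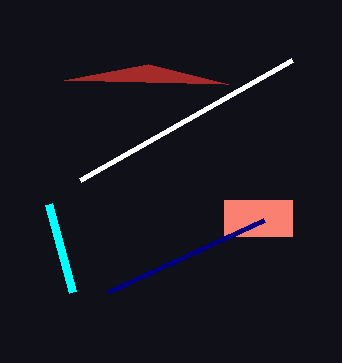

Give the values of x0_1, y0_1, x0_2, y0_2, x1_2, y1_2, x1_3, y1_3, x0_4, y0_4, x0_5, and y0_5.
x0_1 = 48, y0_1 = 204, x0_2 = 224, y0_2 = 200, x1_2 = 292, y1_2 = 236, x1_3 = 64, y1_3 = 80, x0_4 = 264, y0_4 = 220, x0_5 = 292, y0_5 = 60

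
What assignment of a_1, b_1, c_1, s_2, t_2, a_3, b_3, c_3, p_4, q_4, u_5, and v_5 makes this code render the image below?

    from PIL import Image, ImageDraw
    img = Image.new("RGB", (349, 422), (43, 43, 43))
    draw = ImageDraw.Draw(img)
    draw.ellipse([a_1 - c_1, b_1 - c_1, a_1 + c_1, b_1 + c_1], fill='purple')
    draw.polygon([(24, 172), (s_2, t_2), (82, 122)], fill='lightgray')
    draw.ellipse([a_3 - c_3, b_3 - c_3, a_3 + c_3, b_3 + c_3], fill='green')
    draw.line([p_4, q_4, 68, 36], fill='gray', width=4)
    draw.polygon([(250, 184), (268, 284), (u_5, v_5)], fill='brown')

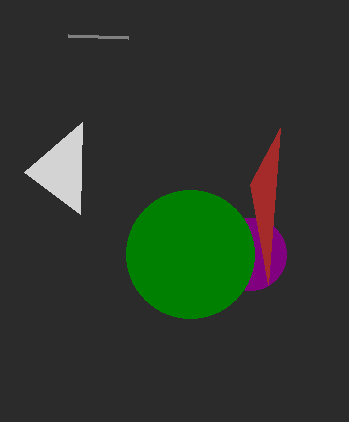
a_1 = 250
b_1 = 254
c_1 = 36
s_2 = 80
t_2 = 214
a_3 = 190
b_3 = 254
c_3 = 64
p_4 = 128
q_4 = 38
u_5 = 280
v_5 = 128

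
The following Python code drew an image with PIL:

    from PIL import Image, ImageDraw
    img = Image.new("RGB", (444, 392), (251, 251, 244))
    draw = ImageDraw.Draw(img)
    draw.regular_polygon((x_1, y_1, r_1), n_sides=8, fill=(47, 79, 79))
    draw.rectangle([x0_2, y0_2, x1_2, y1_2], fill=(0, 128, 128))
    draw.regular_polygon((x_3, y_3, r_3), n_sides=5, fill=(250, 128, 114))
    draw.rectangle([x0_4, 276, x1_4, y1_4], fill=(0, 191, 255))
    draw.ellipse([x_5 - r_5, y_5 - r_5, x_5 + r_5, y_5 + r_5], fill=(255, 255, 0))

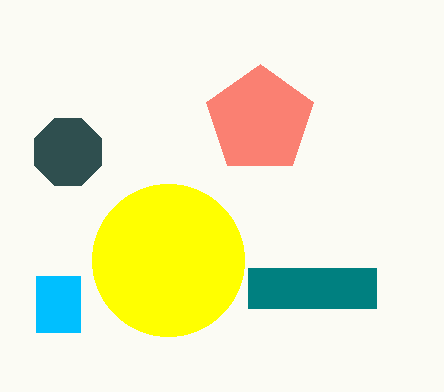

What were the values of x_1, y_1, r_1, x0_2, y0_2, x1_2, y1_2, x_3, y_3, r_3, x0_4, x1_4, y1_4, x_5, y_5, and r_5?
x_1 = 68, y_1 = 152, r_1 = 36, x0_2 = 248, y0_2 = 268, x1_2 = 376, y1_2 = 308, x_3 = 260, y_3 = 120, r_3 = 56, x0_4 = 36, x1_4 = 80, y1_4 = 332, x_5 = 168, y_5 = 260, r_5 = 76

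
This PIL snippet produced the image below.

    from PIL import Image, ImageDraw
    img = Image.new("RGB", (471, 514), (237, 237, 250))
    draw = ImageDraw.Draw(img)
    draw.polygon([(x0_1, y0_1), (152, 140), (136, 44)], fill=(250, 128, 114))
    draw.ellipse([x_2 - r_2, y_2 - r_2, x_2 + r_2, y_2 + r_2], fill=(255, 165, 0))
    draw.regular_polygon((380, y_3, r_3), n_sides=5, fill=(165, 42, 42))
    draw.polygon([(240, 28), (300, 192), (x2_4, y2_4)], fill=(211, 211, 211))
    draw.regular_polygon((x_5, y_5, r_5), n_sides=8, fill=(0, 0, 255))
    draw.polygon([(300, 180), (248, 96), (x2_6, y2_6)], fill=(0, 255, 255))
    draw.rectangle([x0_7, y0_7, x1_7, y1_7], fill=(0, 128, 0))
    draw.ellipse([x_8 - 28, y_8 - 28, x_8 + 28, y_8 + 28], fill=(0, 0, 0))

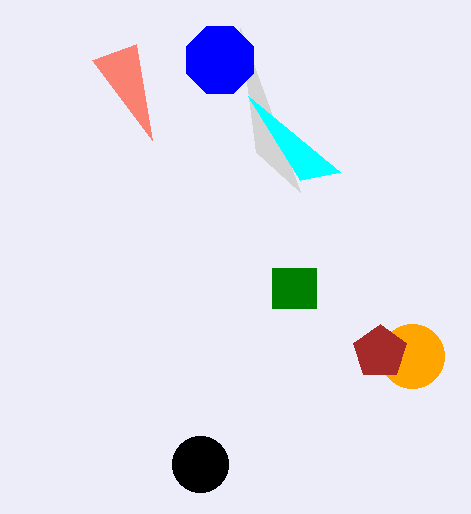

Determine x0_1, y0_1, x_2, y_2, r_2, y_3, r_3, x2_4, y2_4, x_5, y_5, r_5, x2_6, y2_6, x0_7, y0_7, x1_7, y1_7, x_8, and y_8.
x0_1 = 92
y0_1 = 60
x_2 = 412
y_2 = 356
r_2 = 32
y_3 = 352
r_3 = 28
x2_4 = 256
y2_4 = 152
x_5 = 220
y_5 = 60
r_5 = 36
x2_6 = 340
y2_6 = 172
x0_7 = 272
y0_7 = 268
x1_7 = 316
y1_7 = 308
x_8 = 200
y_8 = 464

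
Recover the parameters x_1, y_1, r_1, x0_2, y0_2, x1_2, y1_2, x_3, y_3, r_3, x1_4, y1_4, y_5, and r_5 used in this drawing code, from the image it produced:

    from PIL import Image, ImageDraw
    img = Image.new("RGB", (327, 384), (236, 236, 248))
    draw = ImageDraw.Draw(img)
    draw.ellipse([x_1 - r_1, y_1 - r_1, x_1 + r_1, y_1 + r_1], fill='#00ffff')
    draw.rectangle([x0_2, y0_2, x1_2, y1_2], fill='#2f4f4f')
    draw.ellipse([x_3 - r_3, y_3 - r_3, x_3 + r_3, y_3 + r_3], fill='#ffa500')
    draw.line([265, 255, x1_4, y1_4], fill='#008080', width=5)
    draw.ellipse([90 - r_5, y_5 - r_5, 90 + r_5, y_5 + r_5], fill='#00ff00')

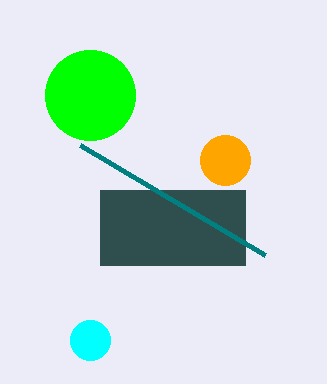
x_1 = 90; y_1 = 340; r_1 = 20; x0_2 = 100; y0_2 = 190; x1_2 = 245; y1_2 = 265; x_3 = 225; y_3 = 160; r_3 = 25; x1_4 = 80; y1_4 = 145; y_5 = 95; r_5 = 45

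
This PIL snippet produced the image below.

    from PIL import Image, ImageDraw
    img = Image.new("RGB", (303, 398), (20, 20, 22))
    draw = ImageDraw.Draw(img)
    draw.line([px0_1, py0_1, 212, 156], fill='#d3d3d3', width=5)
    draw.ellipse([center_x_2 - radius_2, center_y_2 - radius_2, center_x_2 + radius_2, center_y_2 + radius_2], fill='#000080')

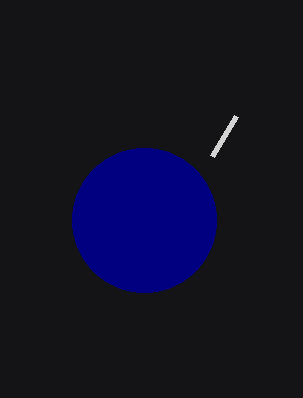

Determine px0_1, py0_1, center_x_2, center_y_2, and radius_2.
px0_1 = 236, py0_1 = 116, center_x_2 = 144, center_y_2 = 220, radius_2 = 72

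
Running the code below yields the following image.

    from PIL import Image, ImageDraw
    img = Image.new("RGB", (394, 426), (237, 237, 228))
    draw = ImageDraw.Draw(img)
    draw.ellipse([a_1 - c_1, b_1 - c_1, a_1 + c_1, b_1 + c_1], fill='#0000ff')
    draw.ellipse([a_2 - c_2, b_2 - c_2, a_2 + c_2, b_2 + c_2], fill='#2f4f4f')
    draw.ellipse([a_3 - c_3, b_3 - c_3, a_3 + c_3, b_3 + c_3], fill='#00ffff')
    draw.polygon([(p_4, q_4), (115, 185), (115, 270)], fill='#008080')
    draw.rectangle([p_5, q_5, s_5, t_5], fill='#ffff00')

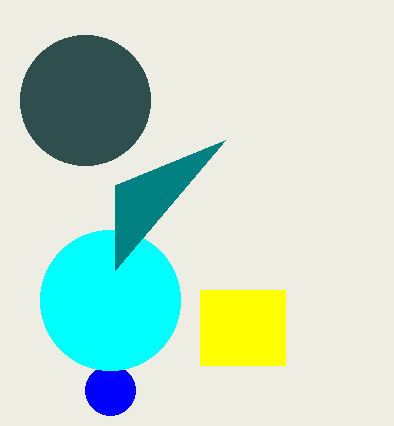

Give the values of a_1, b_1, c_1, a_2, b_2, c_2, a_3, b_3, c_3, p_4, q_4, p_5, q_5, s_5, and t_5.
a_1 = 110, b_1 = 390, c_1 = 25, a_2 = 85, b_2 = 100, c_2 = 65, a_3 = 110, b_3 = 300, c_3 = 70, p_4 = 225, q_4 = 140, p_5 = 200, q_5 = 290, s_5 = 285, t_5 = 365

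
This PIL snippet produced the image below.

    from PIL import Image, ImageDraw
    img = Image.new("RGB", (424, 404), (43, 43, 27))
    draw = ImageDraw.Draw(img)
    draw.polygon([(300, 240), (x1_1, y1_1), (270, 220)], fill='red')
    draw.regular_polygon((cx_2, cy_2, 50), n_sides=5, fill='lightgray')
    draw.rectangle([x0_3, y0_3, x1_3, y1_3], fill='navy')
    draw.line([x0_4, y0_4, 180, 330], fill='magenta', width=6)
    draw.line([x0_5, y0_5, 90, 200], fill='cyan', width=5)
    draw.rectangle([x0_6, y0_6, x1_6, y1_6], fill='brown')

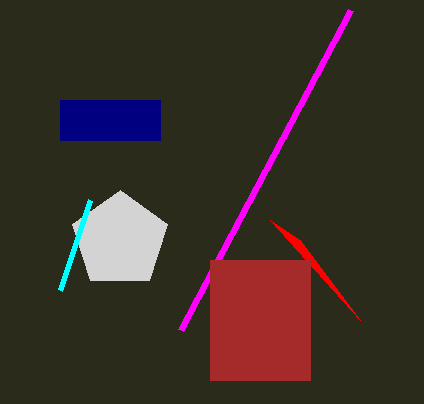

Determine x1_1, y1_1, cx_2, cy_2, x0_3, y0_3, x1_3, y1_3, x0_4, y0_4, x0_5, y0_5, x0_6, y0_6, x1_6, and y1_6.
x1_1 = 360, y1_1 = 320, cx_2 = 120, cy_2 = 240, x0_3 = 60, y0_3 = 100, x1_3 = 160, y1_3 = 140, x0_4 = 350, y0_4 = 10, x0_5 = 60, y0_5 = 290, x0_6 = 210, y0_6 = 260, x1_6 = 310, y1_6 = 380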